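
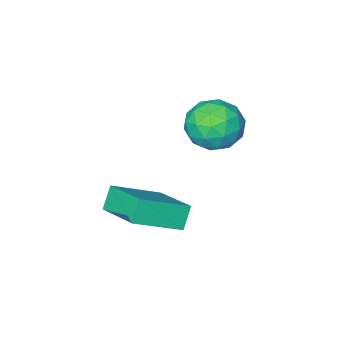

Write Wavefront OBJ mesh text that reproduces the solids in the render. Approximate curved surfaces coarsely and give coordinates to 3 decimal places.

v -0.27 -1.533 4.222
v 0.85 -1.516 4.117
v -0.37 -2.844 2.963
v 0.75 -2.827 2.858
v 0.28 -3.216 3.803
v 0.342 -2.406 4.581
v 0.138 -1.954 2.499
v 0.2 -1.144 3.277
v 1.102 -1.776 3.052
v 1.19 -2.557 3.857
v -0.71 -1.803 3.223
v -0.622 -2.584 4.028
v 0.298 -1.409 4.28
v 0.182 -2.951 2.8
v -0.095 -3.179 3.355
v 0.564 -3.17 3.293
v -0 -1.933 4.553
v 0.658 -1.923 4.491
v 0.323 -2.922 4.306
v -0.178 -2.437 2.589
v 0.48 -2.427 2.527
v -0.084 -1.19 3.787
v 0.575 -1.181 3.725
v 0.157 -1.438 2.774
v 1.105 -1.552 3.592
v 1.047 -2.323 2.852
v 0.687 -1.81 2.641
v 0.723 -1.333 3.099
v 1.157 -2.011 4.066
v 1.098 -2.782 3.326
v 0.822 -3.011 3.881
v 0.858 -2.534 4.338
v 1.305 -2.164 3.44
v -0.618 -1.578 3.754
v -0.677 -2.349 3.014
v -0.378 -1.826 2.742
v -0.342 -1.349 3.199
v -0.567 -2.037 4.228
v -0.625 -2.808 3.488
v -0.243 -3.027 3.981
v -0.207 -2.55 4.439
v -0.825 -2.196 3.64
v 2.147 -3.14 -1.155
v 1.632 -3.422 -0.321
v 2.274 -1.132 -0.397
v 1.759 -1.414 0.437
v 3.921 -3.606 -0.217
v 3.406 -3.888 0.617
v 4.048 -1.598 0.541
v 3.533 -1.88 1.375
f 1 38 17
f 38 12 41
f 17 41 6
f 38 41 17
f 1 17 13
f 17 6 18
f 13 18 2
f 17 18 13
f 1 13 22
f 13 2 23
f 22 23 8
f 13 23 22
f 1 22 34
f 22 8 37
f 34 37 11
f 22 37 34
f 1 34 38
f 34 11 42
f 38 42 12
f 34 42 38
f 2 18 29
f 18 6 32
f 29 32 10
f 18 32 29
f 6 41 19
f 41 12 40
f 19 40 5
f 41 40 19
f 12 42 39
f 42 11 35
f 39 35 3
f 42 35 39
f 11 37 36
f 37 8 24
f 36 24 7
f 37 24 36
f 8 23 28
f 23 2 25
f 28 25 9
f 23 25 28
f 4 30 16
f 30 10 31
f 16 31 5
f 30 31 16
f 4 16 14
f 16 5 15
f 14 15 3
f 16 15 14
f 4 14 21
f 14 3 20
f 21 20 7
f 14 20 21
f 4 21 26
f 21 7 27
f 26 27 9
f 21 27 26
f 4 26 30
f 26 9 33
f 30 33 10
f 26 33 30
f 5 31 19
f 31 10 32
f 19 32 6
f 31 32 19
f 3 15 39
f 15 5 40
f 39 40 12
f 15 40 39
f 7 20 36
f 20 3 35
f 36 35 11
f 20 35 36
f 9 27 28
f 27 7 24
f 28 24 8
f 27 24 28
f 10 33 29
f 33 9 25
f 29 25 2
f 33 25 29
f 44 46 43
f 47 44 43
f 43 46 45
f 45 47 43
f 44 50 46
f 48 44 47
f 48 50 44
f 46 50 45
f 49 47 45
f 45 50 49
f 49 48 47
f 50 48 49



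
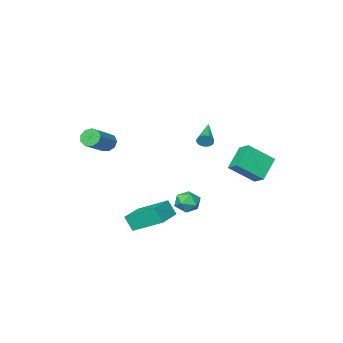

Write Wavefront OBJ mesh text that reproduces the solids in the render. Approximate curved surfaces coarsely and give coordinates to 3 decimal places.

v 2.216 -3.031 2.683
v 2.613 -3.44 2.313
v 4.142 -2.838 3.287
v 3.744 -2.429 3.657
v 2.579 -3.024 2.108
v 4.108 -2.421 3.082
v 2.375 -2.611 2.173
v 3.904 -2.008 3.147
v 2.097 -2.394 2.476
v 3.625 -1.792 3.45
v 1.874 -2.476 2.876
v 3.402 -1.874 3.85
v 1.811 -2.817 3.186
v 3.339 -2.215 4.16
v 1.938 -3.259 3.26
v 3.466 -2.656 4.234
v 2.194 -3.594 3.064
v 3.723 -2.991 4.039
v 2.461 -3.665 2.69
v 3.99 -3.063 3.664
v 2.759 1.676 -1.883
v 2.975 1.195 -0.929
v 1.843 3.301 -0.855
v 2.059 2.82 0.098
v 4.221 2.46 -1.818
v 4.437 1.979 -0.865
v 3.305 4.085 -0.791
v 3.521 3.604 0.163
v 0.816 3.769 -0.273
v 1.207 3.357 -0.879
v 0.473 2.603 0.299
v 0.864 2.191 -0.307
v 1.302 2.629 0.246
v 1.514 3.35 -0.107
v 0.166 2.61 -0.473
v 0.378 3.331 -0.826
v 0.805 2.641 -1.003
v 1.507 2.652 -0.558
v 0.173 3.308 -0.022
v 0.875 3.319 0.423
v -3.942 2.984 0.071
v -5.207 2.423 1.174
v -3.901 3.873 0.571
v -5.166 3.311 1.673
v -2.574 2.249 1.267
v -3.839 1.687 2.369
v -2.533 3.137 1.766
v -3.798 2.576 2.869
v -3.227 -0.793 2.225
v -2.968 -0.858 2.683
v -4.613 -2.307 2.795
v -3.128 -0.692 2.736
v -3.307 -0.546 2.687
v -3.47 -0.449 2.548
v -3.585 -0.421 2.344
v -3.629 -0.466 2.117
v -3.594 -0.575 1.911
v -3.486 -0.728 1.767
v -3.327 -0.894 1.715
v -3.148 -1.04 1.763
v -2.984 -1.137 1.903
v -2.869 -1.165 2.107
v -2.825 -1.12 2.334
v -2.86 -1.011 2.54
f 2 1 5
f 2 5 3
f 3 5 6
f 3 6 4
f 5 1 7
f 5 7 6
f 6 7 8
f 6 8 4
f 7 1 9
f 7 9 8
f 8 9 10
f 8 10 4
f 9 1 11
f 9 11 10
f 10 11 12
f 10 12 4
f 11 1 13
f 11 13 12
f 12 13 14
f 12 14 4
f 13 1 15
f 13 15 14
f 14 15 16
f 14 16 4
f 15 1 17
f 15 17 16
f 16 17 18
f 16 18 4
f 17 1 19
f 17 19 18
f 18 19 20
f 18 20 4
f 19 1 2
f 19 2 20
f 20 2 3
f 20 3 4
f 22 24 21
f 25 22 21
f 21 24 23
f 23 25 21
f 22 28 24
f 26 22 25
f 26 28 22
f 24 28 23
f 27 25 23
f 23 28 27
f 27 26 25
f 28 26 27
f 29 40 34
f 29 34 30
f 29 30 36
f 29 36 39
f 29 39 40
f 30 34 38
f 34 40 33
f 40 39 31
f 39 36 35
f 36 30 37
f 32 38 33
f 32 33 31
f 32 31 35
f 32 35 37
f 32 37 38
f 33 38 34
f 31 33 40
f 35 31 39
f 37 35 36
f 38 37 30
f 42 44 41
f 45 42 41
f 41 44 43
f 43 45 41
f 42 48 44
f 46 42 45
f 46 48 42
f 44 48 43
f 47 45 43
f 43 48 47
f 47 46 45
f 48 46 47
f 50 49 52
f 50 52 51
f 52 49 53
f 52 53 51
f 53 49 54
f 53 54 51
f 54 49 55
f 54 55 51
f 55 49 56
f 55 56 51
f 56 49 57
f 56 57 51
f 57 49 58
f 57 58 51
f 58 49 59
f 58 59 51
f 59 49 60
f 59 60 51
f 60 49 61
f 60 61 51
f 61 49 62
f 61 62 51
f 62 49 63
f 62 63 51
f 63 49 64
f 63 64 51
f 64 49 50
f 64 50 51



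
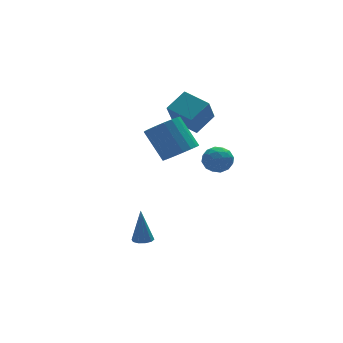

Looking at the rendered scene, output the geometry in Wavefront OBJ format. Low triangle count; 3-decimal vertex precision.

v 1.23 -0.824 2.134
v 1.845 -1.329 2.756
v 1.305 -0.12 4.269
v 0.69 0.384 3.646
v 2.111 -1.005 2.593
v 1.571 0.203 4.105
v 2.203 -0.646 2.339
v 1.663 0.562 3.851
v 2.102 -0.322 2.044
v 1.562 0.886 3.556
v 1.828 -0.098 1.767
v 1.288 1.111 3.279
v 1.436 -0.017 1.562
v 0.896 1.191 3.075
v 1.003 -0.096 1.471
v 0.463 1.112 2.984
v 0.615 -0.32 1.511
v 0.075 0.889 3.024
v 0.349 -0.643 1.675
v -0.191 0.565 3.187
v 0.257 -1.002 1.929
v -0.283 0.206 3.441
v 0.358 -1.326 2.224
v -0.182 -0.118 3.736
v 0.632 -1.551 2.501
v 0.092 -0.342 4.013
v 1.024 -1.631 2.705
v 0.484 -0.423 4.218
v 1.457 -1.552 2.796
v 0.917 -0.344 4.309
v -1.516 -2.856 -2.265
v -0.975 -2.761 -2.286
v -1.504 -2.524 -0.415
v -1.136 -2.466 -2.338
v -1.442 -2.32 -2.362
v -1.777 -2.379 -2.349
v -2.012 -2.621 -2.304
v -2.058 -2.952 -2.244
v -1.897 -3.247 -2.192
v -1.59 -3.393 -2.168
v -1.256 -3.334 -2.181
v -1.021 -3.092 -2.226
v 2.105 -3.123 3.067
v 2.632 -3.645 3.417
v 1.208 -4.095 2.963
v 1.735 -4.617 3.313
v 1.402 -4.012 3.756
v 1.957 -3.411 3.82
v 1.883 -4.329 2.56
v 2.438 -3.728 2.624
v 2.494 -4.391 3.104
v 2.197 -4.195 3.843
v 1.643 -3.545 2.537
v 1.346 -3.349 3.276
v 2.447 -3.298 3.251
v 1.393 -4.442 3.129
v 1.197 -4.086 3.389
v 1.507 -4.393 3.595
v 2.051 -3.161 3.488
v 2.36 -3.468 3.693
v 1.637 -3.684 3.893
v 1.48 -4.272 2.687
v 1.789 -4.579 2.892
v 2.333 -3.347 2.785
v 2.643 -3.654 2.991
v 2.203 -4.056 2.487
v 2.676 -4.044 3.272
v 2.149 -4.615 3.212
v 2.236 -4.446 2.769
v 2.562 -4.093 2.807
v 2.501 -3.929 3.707
v 1.974 -4.5 3.646
v 1.779 -4.144 3.906
v 2.105 -3.791 3.944
v 2.42 -4.367 3.523
v 1.866 -3.24 2.734
v 1.339 -3.811 2.673
v 1.735 -3.949 2.436
v 2.061 -3.596 2.474
v 1.691 -3.125 3.168
v 1.164 -3.696 3.108
v 1.278 -3.647 3.573
v 1.604 -3.294 3.611
v 1.42 -3.373 2.857
v 3.106 1.801 1.8
v 2.525 1.119 3.197
v 2.312 3.162 2.135
v 1.731 2.479 3.532
v 4.269 2.301 2.528
v 3.688 1.618 3.925
v 3.475 3.661 2.863
v 2.894 2.979 4.26
f 2 1 5
f 2 5 3
f 3 5 6
f 3 6 4
f 5 1 7
f 5 7 6
f 6 7 8
f 6 8 4
f 7 1 9
f 7 9 8
f 8 9 10
f 8 10 4
f 9 1 11
f 9 11 10
f 10 11 12
f 10 12 4
f 11 1 13
f 11 13 12
f 12 13 14
f 12 14 4
f 13 1 15
f 13 15 14
f 14 15 16
f 14 16 4
f 15 1 17
f 15 17 16
f 16 17 18
f 16 18 4
f 17 1 19
f 17 19 18
f 18 19 20
f 18 20 4
f 19 1 21
f 19 21 20
f 20 21 22
f 20 22 4
f 21 1 23
f 21 23 22
f 22 23 24
f 22 24 4
f 23 1 25
f 23 25 24
f 24 25 26
f 24 26 4
f 25 1 27
f 25 27 26
f 26 27 28
f 26 28 4
f 27 1 29
f 27 29 28
f 28 29 30
f 28 30 4
f 29 1 2
f 29 2 30
f 30 2 3
f 30 3 4
f 32 31 34
f 32 34 33
f 34 31 35
f 34 35 33
f 35 31 36
f 35 36 33
f 36 31 37
f 36 37 33
f 37 31 38
f 37 38 33
f 38 31 39
f 38 39 33
f 39 31 40
f 39 40 33
f 40 31 41
f 40 41 33
f 41 31 42
f 41 42 33
f 42 31 32
f 42 32 33
f 43 80 59
f 80 54 83
f 59 83 48
f 80 83 59
f 43 59 55
f 59 48 60
f 55 60 44
f 59 60 55
f 43 55 64
f 55 44 65
f 64 65 50
f 55 65 64
f 43 64 76
f 64 50 79
f 76 79 53
f 64 79 76
f 43 76 80
f 76 53 84
f 80 84 54
f 76 84 80
f 44 60 71
f 60 48 74
f 71 74 52
f 60 74 71
f 48 83 61
f 83 54 82
f 61 82 47
f 83 82 61
f 54 84 81
f 84 53 77
f 81 77 45
f 84 77 81
f 53 79 78
f 79 50 66
f 78 66 49
f 79 66 78
f 50 65 70
f 65 44 67
f 70 67 51
f 65 67 70
f 46 72 58
f 72 52 73
f 58 73 47
f 72 73 58
f 46 58 56
f 58 47 57
f 56 57 45
f 58 57 56
f 46 56 63
f 56 45 62
f 63 62 49
f 56 62 63
f 46 63 68
f 63 49 69
f 68 69 51
f 63 69 68
f 46 68 72
f 68 51 75
f 72 75 52
f 68 75 72
f 47 73 61
f 73 52 74
f 61 74 48
f 73 74 61
f 45 57 81
f 57 47 82
f 81 82 54
f 57 82 81
f 49 62 78
f 62 45 77
f 78 77 53
f 62 77 78
f 51 69 70
f 69 49 66
f 70 66 50
f 69 66 70
f 52 75 71
f 75 51 67
f 71 67 44
f 75 67 71
f 86 88 85
f 89 86 85
f 85 88 87
f 87 89 85
f 86 92 88
f 90 86 89
f 90 92 86
f 88 92 87
f 91 89 87
f 87 92 91
f 91 90 89
f 92 90 91



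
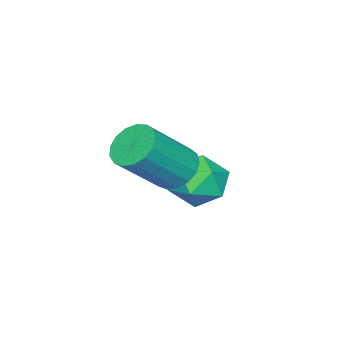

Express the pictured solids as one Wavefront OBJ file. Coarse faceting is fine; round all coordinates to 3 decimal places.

v 0.696 2.694 -2.145
v 1.185 2.452 -2.671
v -0.185 2.008 -2.649
v 0.304 1.766 -3.175
v 0.386 1.55 -2.454
v 0.93 1.974 -2.142
v 0.07 2.486 -3.178
v 0.614 2.91 -2.866
v 0.798 2.324 -3.309
v 0.993 1.745 -2.861
v 0.007 2.715 -2.459
v 0.202 2.136 -2.011
v 1.922 2.571 -1.48
v 2.283 2.361 -1.911
v 3.279 1.939 -0.871
v 2.918 2.149 -0.44
v 2.366 2.635 -1.879
v 3.361 2.213 -0.839
v 2.347 2.893 -1.756
v 3.342 2.471 -0.716
v 2.23 3.078 -1.569
v 3.226 2.656 -0.529
v 2.043 3.147 -1.362
v 3.039 2.725 -0.322
v 1.829 3.084 -1.182
v 2.824 2.662 -0.143
v 1.635 2.903 -1.071
v 2.631 2.481 -0.031
v 1.508 2.646 -1.053
v 2.503 2.224 -0.013
v 1.475 2.372 -1.133
v 2.471 1.95 -0.093
v 1.545 2.144 -1.292
v 2.54 1.722 -0.252
v 1.701 2.013 -1.495
v 2.697 1.591 -0.455
v 1.908 2.011 -1.694
v 2.903 1.589 -0.654
v 2.118 2.136 -1.844
v 3.114 1.714 -0.804
f 1 12 6
f 1 6 2
f 1 2 8
f 1 8 11
f 1 11 12
f 2 6 10
f 6 12 5
f 12 11 3
f 11 8 7
f 8 2 9
f 4 10 5
f 4 5 3
f 4 3 7
f 4 7 9
f 4 9 10
f 5 10 6
f 3 5 12
f 7 3 11
f 9 7 8
f 10 9 2
f 14 13 17
f 14 17 15
f 15 17 18
f 15 18 16
f 17 13 19
f 17 19 18
f 18 19 20
f 18 20 16
f 19 13 21
f 19 21 20
f 20 21 22
f 20 22 16
f 21 13 23
f 21 23 22
f 22 23 24
f 22 24 16
f 23 13 25
f 23 25 24
f 24 25 26
f 24 26 16
f 25 13 27
f 25 27 26
f 26 27 28
f 26 28 16
f 27 13 29
f 27 29 28
f 28 29 30
f 28 30 16
f 29 13 31
f 29 31 30
f 30 31 32
f 30 32 16
f 31 13 33
f 31 33 32
f 32 33 34
f 32 34 16
f 33 13 35
f 33 35 34
f 34 35 36
f 34 36 16
f 35 13 37
f 35 37 36
f 36 37 38
f 36 38 16
f 37 13 39
f 37 39 38
f 38 39 40
f 38 40 16
f 39 13 14
f 39 14 40
f 40 14 15
f 40 15 16



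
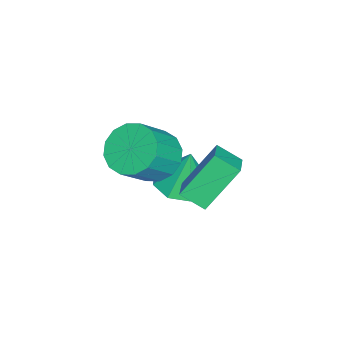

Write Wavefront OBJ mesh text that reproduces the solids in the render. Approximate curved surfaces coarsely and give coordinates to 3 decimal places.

v -1.241 1.21 3.499
v -1.347 0.332 4.007
v -0.262 1.344 3.934
v -0.367 0.466 4.442
v -0.433 0.234 1.978
v -0.538 -0.644 2.486
v 0.547 0.368 2.413
v 0.441 -0.51 2.921
v -3.842 -1.428 -1.007
v -2.82 -1.669 -0.984
v -3.798 -1.072 0.747
v -2.95 -0.891 -1.139
v -3.602 -0.428 -1.216
v -4.395 -0.551 -1.171
v -4.864 -1.188 -1.03
v -4.734 -1.966 -0.875
v -4.082 -2.429 -0.797
v -3.289 -2.306 -0.842
v -3.193 -2.18 0.976
v -2.697 -2.807 0.279
v -1.671 -3.426 1.568
v -2.167 -2.8 2.264
v -2.412 -2.338 0.277
v -1.385 -2.958 1.566
v -2.336 -1.827 0.462
v -1.309 -2.447 1.751
v -2.49 -1.411 0.785
v -1.463 -2.03 2.073
v -2.832 -1.201 1.159
v -1.805 -1.82 2.447
v -3.271 -1.253 1.484
v -2.244 -1.873 2.772
v -3.689 -1.554 1.672
v -2.663 -2.173 2.961
v -3.975 -2.022 1.674
v -2.948 -2.642 2.963
v -4.051 -2.533 1.489
v -3.024 -3.153 2.778
v -3.897 -2.95 1.167
v -2.87 -3.569 2.455
v -3.555 -3.16 0.793
v -2.528 -3.779 2.081
v -3.116 -3.107 0.468
v -2.089 -3.727 1.756
f 2 4 1
f 5 2 1
f 1 4 3
f 3 5 1
f 2 8 4
f 6 2 5
f 6 8 2
f 4 8 3
f 7 5 3
f 3 8 7
f 7 6 5
f 8 6 7
f 10 9 12
f 10 12 11
f 12 9 13
f 12 13 11
f 13 9 14
f 13 14 11
f 14 9 15
f 14 15 11
f 15 9 16
f 15 16 11
f 16 9 17
f 16 17 11
f 17 9 18
f 17 18 11
f 18 9 10
f 18 10 11
f 20 19 23
f 20 23 21
f 21 23 24
f 21 24 22
f 23 19 25
f 23 25 24
f 24 25 26
f 24 26 22
f 25 19 27
f 25 27 26
f 26 27 28
f 26 28 22
f 27 19 29
f 27 29 28
f 28 29 30
f 28 30 22
f 29 19 31
f 29 31 30
f 30 31 32
f 30 32 22
f 31 19 33
f 31 33 32
f 32 33 34
f 32 34 22
f 33 19 35
f 33 35 34
f 34 35 36
f 34 36 22
f 35 19 37
f 35 37 36
f 36 37 38
f 36 38 22
f 37 19 39
f 37 39 38
f 38 39 40
f 38 40 22
f 39 19 41
f 39 41 40
f 40 41 42
f 40 42 22
f 41 19 43
f 41 43 42
f 42 43 44
f 42 44 22
f 43 19 20
f 43 20 44
f 44 20 21
f 44 21 22



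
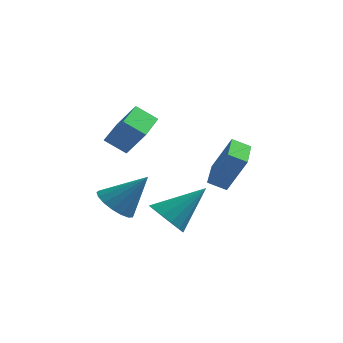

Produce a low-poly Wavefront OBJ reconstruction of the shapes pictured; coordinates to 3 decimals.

v -1.159 -3.985 1.021
v -0.343 -4.163 2.12
v -1.127 -2.274 1.275
v -0.311 -2.452 2.373
v -0.289 -3.908 0.387
v 0.527 -4.086 1.485
v -0.257 -2.197 0.64
v 0.559 -2.375 1.739
v 2.207 -1.068 -2.005
v 3.041 -1.125 -0.389
v 1.974 0.747 -1.821
v 2.808 0.691 -0.205
v 2.972 -0.931 -2.395
v 3.806 -0.987 -0.779
v 2.739 0.885 -2.211
v 3.573 0.828 -0.595
v -0.727 -4.014 -2.306
v -0.064 -4.511 -2.749
v 0.487 -3.666 -0.874
v -0.004 -4.092 -2.901
v -0.11 -3.655 -2.917
v -0.357 -3.3 -2.793
v -0.689 -3.109 -2.558
v -1.03 -3.125 -2.265
v -1.302 -3.344 -1.981
v -1.442 -3.717 -1.772
v -1.418 -4.158 -1.685
v -1.236 -4.566 -1.741
v -0.938 -4.847 -1.926
v -0.591 -4.937 -2.198
v -0.276 -4.816 -2.495
v 0.974 -2.785 -3.435
v 1.647 -3.464 -3.603
v 2.326 -1.795 -2.025
v 1.737 -3.104 -3.942
v 1.623 -2.66 -4.145
v 1.335 -2.248 -4.158
v 0.951 -1.981 -3.977
v 0.573 -1.929 -3.651
v 0.302 -2.106 -3.267
v 0.211 -2.466 -2.928
v 0.325 -2.911 -2.725
v 0.613 -3.322 -2.713
v 0.998 -3.589 -2.893
v 1.376 -3.641 -3.219
f 2 4 1
f 5 2 1
f 1 4 3
f 3 5 1
f 2 8 4
f 6 2 5
f 6 8 2
f 4 8 3
f 7 5 3
f 3 8 7
f 7 6 5
f 8 6 7
f 10 12 9
f 13 10 9
f 9 12 11
f 11 13 9
f 10 16 12
f 14 10 13
f 14 16 10
f 12 16 11
f 15 13 11
f 11 16 15
f 15 14 13
f 16 14 15
f 18 17 20
f 18 20 19
f 20 17 21
f 20 21 19
f 21 17 22
f 21 22 19
f 22 17 23
f 22 23 19
f 23 17 24
f 23 24 19
f 24 17 25
f 24 25 19
f 25 17 26
f 25 26 19
f 26 17 27
f 26 27 19
f 27 17 28
f 27 28 19
f 28 17 29
f 28 29 19
f 29 17 30
f 29 30 19
f 30 17 31
f 30 31 19
f 31 17 18
f 31 18 19
f 33 32 35
f 33 35 34
f 35 32 36
f 35 36 34
f 36 32 37
f 36 37 34
f 37 32 38
f 37 38 34
f 38 32 39
f 38 39 34
f 39 32 40
f 39 40 34
f 40 32 41
f 40 41 34
f 41 32 42
f 41 42 34
f 42 32 43
f 42 43 34
f 43 32 44
f 43 44 34
f 44 32 45
f 44 45 34
f 45 32 33
f 45 33 34



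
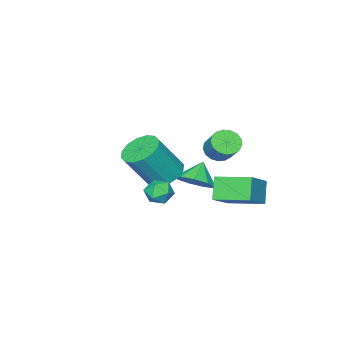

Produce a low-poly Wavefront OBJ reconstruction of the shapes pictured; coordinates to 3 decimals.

v -3.08 -0.984 -0.398
v -2.505 -0.479 0.23
v -3.86 -1.236 0.518
v -2.964 -0.066 -0.046
v -3.477 -0.081 -0.488
v -3.805 -0.519 -0.887
v -3.793 -1.175 -1.058
v -3.447 -1.74 -0.92
v -2.93 -1.952 -0.538
v -2.483 -1.711 -0.09
v -2.315 -1.129 0.213
v -1.627 1.823 3.412
v -1.25 2.16 2.943
v -0.897 2.955 3.798
v -1.273 2.617 4.268
v -1.545 2.307 2.928
v -1.192 3.102 3.784
v -1.859 2.344 3.024
v -1.506 3.138 3.88
v -2.12 2.26 3.209
v -1.767 3.055 4.065
v -2.267 2.077 3.441
v -1.914 2.872 4.296
v -2.268 1.835 3.666
v -1.915 2.63 4.521
v -2.122 1.59 3.833
v -1.769 2.385 4.688
v -1.862 1.399 3.903
v -1.509 2.194 4.759
v -1.549 1.305 3.861
v -1.195 2.099 4.717
v -1.253 1.329 3.717
v -0.9 2.124 4.572
v -1.043 1.466 3.502
v -0.689 2.261 4.358
v -0.966 1.685 3.267
v -0.613 2.48 4.123
v -1.041 1.936 3.065
v -0.688 2.731 3.921
v -1.959 -1.755 0.33
v -1.143 -1.342 -0.05
v -0.066 -1.812 1.75
v -0.881 -2.225 2.13
v -1.384 -0.961 0.193
v -0.307 -1.43 1.994
v -1.779 -0.792 0.473
v -0.701 -1.262 2.274
v -2.222 -0.882 0.715
v -1.144 -1.352 2.515
v -2.594 -1.205 0.853
v -1.517 -1.675 2.654
v -2.796 -1.676 0.852
v -1.719 -2.146 2.652
v -2.774 -2.168 0.71
v -1.697 -2.638 2.51
v -2.533 -2.55 0.466
v -1.456 -3.019 2.267
v -2.139 -2.718 0.186
v -1.061 -3.188 1.987
v -1.696 -2.628 -0.055
v -0.618 -3.098 1.745
v -1.323 -2.305 -0.194
v -0.246 -2.775 1.607
v -1.121 -1.834 -0.192
v -0.044 -2.304 1.608
v 2.197 2.444 1.906
v 2.696 2.225 2.335
v 1.464 1.755 2.405
v 1.963 1.536 2.834
v 1.719 2.183 2.888
v 2.172 2.609 2.579
v 1.988 1.371 2.161
v 2.441 1.797 1.852
v 2.567 1.561 2.493
v 2.401 2.064 2.942
v 1.759 1.916 1.798
v 1.593 2.419 2.247
v -3.878 0.375 -0.063
v -2.522 0.728 0.882
v -4.544 1.987 0.291
v -3.188 2.34 1.237
v -3.292 0.84 -1.077
v -1.936 1.193 -0.131
v -3.958 2.452 -0.722
v -2.602 2.805 0.223
f 2 1 4
f 2 4 3
f 4 1 5
f 4 5 3
f 5 1 6
f 5 6 3
f 6 1 7
f 6 7 3
f 7 1 8
f 7 8 3
f 8 1 9
f 8 9 3
f 9 1 10
f 9 10 3
f 10 1 11
f 10 11 3
f 11 1 2
f 11 2 3
f 13 12 16
f 13 16 14
f 14 16 17
f 14 17 15
f 16 12 18
f 16 18 17
f 17 18 19
f 17 19 15
f 18 12 20
f 18 20 19
f 19 20 21
f 19 21 15
f 20 12 22
f 20 22 21
f 21 22 23
f 21 23 15
f 22 12 24
f 22 24 23
f 23 24 25
f 23 25 15
f 24 12 26
f 24 26 25
f 25 26 27
f 25 27 15
f 26 12 28
f 26 28 27
f 27 28 29
f 27 29 15
f 28 12 30
f 28 30 29
f 29 30 31
f 29 31 15
f 30 12 32
f 30 32 31
f 31 32 33
f 31 33 15
f 32 12 34
f 32 34 33
f 33 34 35
f 33 35 15
f 34 12 36
f 34 36 35
f 35 36 37
f 35 37 15
f 36 12 38
f 36 38 37
f 37 38 39
f 37 39 15
f 38 12 13
f 38 13 39
f 39 13 14
f 39 14 15
f 41 40 44
f 41 44 42
f 42 44 45
f 42 45 43
f 44 40 46
f 44 46 45
f 45 46 47
f 45 47 43
f 46 40 48
f 46 48 47
f 47 48 49
f 47 49 43
f 48 40 50
f 48 50 49
f 49 50 51
f 49 51 43
f 50 40 52
f 50 52 51
f 51 52 53
f 51 53 43
f 52 40 54
f 52 54 53
f 53 54 55
f 53 55 43
f 54 40 56
f 54 56 55
f 55 56 57
f 55 57 43
f 56 40 58
f 56 58 57
f 57 58 59
f 57 59 43
f 58 40 60
f 58 60 59
f 59 60 61
f 59 61 43
f 60 40 62
f 60 62 61
f 61 62 63
f 61 63 43
f 62 40 64
f 62 64 63
f 63 64 65
f 63 65 43
f 64 40 41
f 64 41 65
f 65 41 42
f 65 42 43
f 66 77 71
f 66 71 67
f 66 67 73
f 66 73 76
f 66 76 77
f 67 71 75
f 71 77 70
f 77 76 68
f 76 73 72
f 73 67 74
f 69 75 70
f 69 70 68
f 69 68 72
f 69 72 74
f 69 74 75
f 70 75 71
f 68 70 77
f 72 68 76
f 74 72 73
f 75 74 67
f 79 81 78
f 82 79 78
f 78 81 80
f 80 82 78
f 79 85 81
f 83 79 82
f 83 85 79
f 81 85 80
f 84 82 80
f 80 85 84
f 84 83 82
f 85 83 84



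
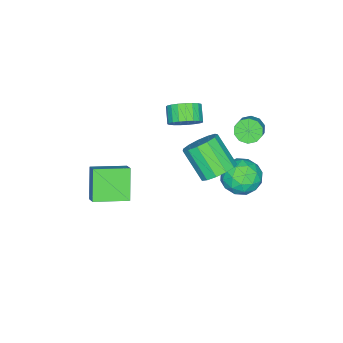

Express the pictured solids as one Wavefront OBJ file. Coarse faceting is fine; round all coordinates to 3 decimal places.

v -4.048 1.472 2.608
v -3.543 1.231 2.078
v -2.788 1.527 2.663
v -3.292 1.768 3.192
v -3.649 1.685 1.984
v -2.894 1.981 2.569
v -3.907 2.058 2.129
v -3.152 2.354 2.713
v -4.219 2.207 2.456
v -3.463 2.503 3.04
v -4.465 2.075 2.841
v -3.71 2.372 3.426
v -4.552 1.713 3.137
v -3.797 2.009 3.722
v -4.446 1.259 3.231
v -3.691 1.555 3.816
v -4.188 0.886 3.087
v -3.433 1.182 3.671
v -3.877 0.737 2.76
v -3.121 1.033 3.344
v -3.63 0.868 2.374
v -2.875 1.165 2.959
v 2.165 -4.412 1.512
v 2.659 -3.854 2.068
v 0.876 -2.991 1.229
v 1.37 -2.432 1.785
v 3.19 -3.788 -0.025
v 3.684 -3.229 0.531
v 1.901 -2.366 -0.308
v 2.395 -1.808 0.248
v -2.148 0.747 0.045
v -1.117 0.652 0.22
v -1.501 -0.762 1.711
v -2.532 -0.667 1.535
v -1.308 1.082 0.579
v -1.692 -0.332 2.069
v -1.766 1.405 0.768
v -2.15 -0.008 2.258
v -2.345 1.52 0.727
v -2.729 0.107 2.218
v -2.861 1.389 0.47
v -3.246 -0.024 1.961
v -3.151 1.054 0.078
v -3.536 -0.359 1.568
v -3.123 0.622 -0.325
v -3.507 -0.792 1.166
v -2.784 0.229 -0.61
v -3.169 -1.185 0.88
v -2.244 0.001 -0.688
v -2.628 -1.413 0.803
v -1.673 0.009 -0.533
v -2.058 -1.404 0.958
v -1.253 0.252 -0.194
v -1.637 -1.162 1.297
v -3.913 2.275 -1.524
v -3.232 1.81 -2.408
v -4.428 0.47 -0.972
v -3.747 0.005 -1.856
v -3.223 0.55 -0.912
v -2.905 1.665 -1.253
v -4.755 0.615 -2.127
v -4.437 1.73 -2.468
v -3.752 0.784 -2.781
v -2.805 0.744 -2.03
v -4.855 1.536 -1.35
v -3.908 1.496 -0.599
v -3.527 2.201 -2.015
v -4.133 0.079 -1.365
v -3.825 0.399 -0.81
v -3.424 0.126 -1.33
v -3.335 2.116 -1.336
v -2.935 1.842 -1.856
v -2.929 1.102 -0.976
v -4.725 0.438 -1.524
v -4.325 0.164 -2.044
v -4.236 2.154 -2.05
v -3.835 1.881 -2.57
v -4.731 1.178 -2.404
v -3.433 1.324 -2.753
v -3.735 0.264 -2.428
v -4.328 0.622 -2.588
v -4.141 1.278 -2.789
v -2.876 1.301 -2.312
v -3.179 0.24 -1.987
v -2.871 0.56 -1.432
v -2.684 1.216 -1.633
v -3.182 0.698 -2.531
v -4.481 2.04 -1.393
v -4.784 0.979 -1.068
v -4.976 1.064 -1.747
v -4.789 1.72 -1.948
v -3.925 2.016 -0.952
v -4.227 0.956 -0.627
v -3.519 1.002 -0.591
v -3.332 1.658 -0.792
v -4.478 1.582 -0.849
v -2.155 -1.331 3.195
v -1.483 -1.929 3.431
v -2.173 -2.448 4.08
v -2.845 -1.849 3.845
v -1.441 -1.652 3.697
v -2.131 -2.171 4.347
v -1.522 -1.319 3.877
v -2.212 -1.838 4.526
v -1.713 -0.989 3.938
v -2.402 -1.507 4.588
v -1.98 -0.717 3.872
v -2.67 -1.235 4.521
v -2.277 -0.551 3.688
v -2.967 -1.07 4.337
v -2.553 -0.521 3.419
v -3.243 -1.039 4.068
v -2.761 -0.63 3.111
v -3.451 -1.148 3.761
v -2.863 -0.86 2.818
v -3.553 -1.379 3.468
v -2.844 -1.172 2.591
v -3.533 -1.691 3.24
v -2.705 -1.511 2.467
v -3.395 -2.03 3.117
v -2.471 -1.819 2.47
v -3.161 -2.338 3.119
v -2.182 -2.043 2.598
v -2.872 -2.561 3.247
v -1.889 -2.143 2.829
v -2.579 -2.662 3.479
v -1.642 -2.103 3.124
v -2.332 -2.622 3.773
f 2 1 5
f 2 5 3
f 3 5 6
f 3 6 4
f 5 1 7
f 5 7 6
f 6 7 8
f 6 8 4
f 7 1 9
f 7 9 8
f 8 9 10
f 8 10 4
f 9 1 11
f 9 11 10
f 10 11 12
f 10 12 4
f 11 1 13
f 11 13 12
f 12 13 14
f 12 14 4
f 13 1 15
f 13 15 14
f 14 15 16
f 14 16 4
f 15 1 17
f 15 17 16
f 16 17 18
f 16 18 4
f 17 1 19
f 17 19 18
f 18 19 20
f 18 20 4
f 19 1 21
f 19 21 20
f 20 21 22
f 20 22 4
f 21 1 2
f 21 2 22
f 22 2 3
f 22 3 4
f 24 26 23
f 27 24 23
f 23 26 25
f 25 27 23
f 24 30 26
f 28 24 27
f 28 30 24
f 26 30 25
f 29 27 25
f 25 30 29
f 29 28 27
f 30 28 29
f 32 31 35
f 32 35 33
f 33 35 36
f 33 36 34
f 35 31 37
f 35 37 36
f 36 37 38
f 36 38 34
f 37 31 39
f 37 39 38
f 38 39 40
f 38 40 34
f 39 31 41
f 39 41 40
f 40 41 42
f 40 42 34
f 41 31 43
f 41 43 42
f 42 43 44
f 42 44 34
f 43 31 45
f 43 45 44
f 44 45 46
f 44 46 34
f 45 31 47
f 45 47 46
f 46 47 48
f 46 48 34
f 47 31 49
f 47 49 48
f 48 49 50
f 48 50 34
f 49 31 51
f 49 51 50
f 50 51 52
f 50 52 34
f 51 31 53
f 51 53 52
f 52 53 54
f 52 54 34
f 53 31 32
f 53 32 54
f 54 32 33
f 54 33 34
f 55 92 71
f 92 66 95
f 71 95 60
f 92 95 71
f 55 71 67
f 71 60 72
f 67 72 56
f 71 72 67
f 55 67 76
f 67 56 77
f 76 77 62
f 67 77 76
f 55 76 88
f 76 62 91
f 88 91 65
f 76 91 88
f 55 88 92
f 88 65 96
f 92 96 66
f 88 96 92
f 56 72 83
f 72 60 86
f 83 86 64
f 72 86 83
f 60 95 73
f 95 66 94
f 73 94 59
f 95 94 73
f 66 96 93
f 96 65 89
f 93 89 57
f 96 89 93
f 65 91 90
f 91 62 78
f 90 78 61
f 91 78 90
f 62 77 82
f 77 56 79
f 82 79 63
f 77 79 82
f 58 84 70
f 84 64 85
f 70 85 59
f 84 85 70
f 58 70 68
f 70 59 69
f 68 69 57
f 70 69 68
f 58 68 75
f 68 57 74
f 75 74 61
f 68 74 75
f 58 75 80
f 75 61 81
f 80 81 63
f 75 81 80
f 58 80 84
f 80 63 87
f 84 87 64
f 80 87 84
f 59 85 73
f 85 64 86
f 73 86 60
f 85 86 73
f 57 69 93
f 69 59 94
f 93 94 66
f 69 94 93
f 61 74 90
f 74 57 89
f 90 89 65
f 74 89 90
f 63 81 82
f 81 61 78
f 82 78 62
f 81 78 82
f 64 87 83
f 87 63 79
f 83 79 56
f 87 79 83
f 98 97 101
f 98 101 99
f 99 101 102
f 99 102 100
f 101 97 103
f 101 103 102
f 102 103 104
f 102 104 100
f 103 97 105
f 103 105 104
f 104 105 106
f 104 106 100
f 105 97 107
f 105 107 106
f 106 107 108
f 106 108 100
f 107 97 109
f 107 109 108
f 108 109 110
f 108 110 100
f 109 97 111
f 109 111 110
f 110 111 112
f 110 112 100
f 111 97 113
f 111 113 112
f 112 113 114
f 112 114 100
f 113 97 115
f 113 115 114
f 114 115 116
f 114 116 100
f 115 97 117
f 115 117 116
f 116 117 118
f 116 118 100
f 117 97 119
f 117 119 118
f 118 119 120
f 118 120 100
f 119 97 121
f 119 121 120
f 120 121 122
f 120 122 100
f 121 97 123
f 121 123 122
f 122 123 124
f 122 124 100
f 123 97 125
f 123 125 124
f 124 125 126
f 124 126 100
f 125 97 127
f 125 127 126
f 126 127 128
f 126 128 100
f 127 97 98
f 127 98 128
f 128 98 99
f 128 99 100



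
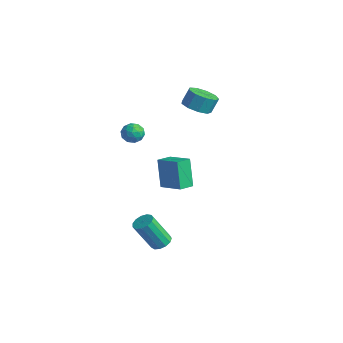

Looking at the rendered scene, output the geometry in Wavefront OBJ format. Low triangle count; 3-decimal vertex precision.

v -0.183 0.676 -2.56
v -0.85 0.928 -0.766
v -0.333 1.646 -2.752
v -1 1.898 -0.959
v 1.28 1.002 -2.061
v 0.613 1.254 -0.268
v 1.13 1.972 -2.254
v 0.463 2.224 -0.46
v -0.397 -0.485 2.731
v -0.002 -0.615 2.163
v -0.498 -1.605 2.917
v -0.103 -1.735 2.349
v 0.188 -1.445 2.922
v 0.25 -0.752 2.806
v -0.75 -1.468 2.274
v -0.688 -0.775 2.158
v -0.22 -1.223 1.88
v 0.36 -1.208 2.281
v -0.86 -1.012 2.799
v -0.28 -0.997 3.2
v -0.19 -0.452 2.43
v -0.31 -1.768 2.65
v -0.139 -1.598 2.986
v 0.094 -1.674 2.652
v -0.043 -0.532 2.809
v 0.19 -0.609 2.475
v 0.301 -1.096 2.921
v -0.69 -1.611 2.605
v -0.457 -1.688 2.271
v -0.594 -0.546 2.428
v -0.361 -0.622 2.094
v -0.801 -1.124 2.159
v -0.086 -0.885 1.93
v -0.146 -1.544 2.04
v -0.526 -1.386 1.996
v -0.489 -0.979 1.928
v 0.255 -0.877 2.166
v 0.195 -1.535 2.275
v 0.366 -1.364 2.612
v 0.402 -0.958 2.544
v 0.126 -1.234 2
v -0.695 -0.685 2.805
v -0.755 -1.343 2.914
v -0.902 -1.262 2.536
v -0.866 -0.856 2.468
v -0.354 -0.676 3.04
v -0.414 -1.335 3.15
v -0.011 -1.241 3.152
v 0.026 -0.834 3.084
v -0.626 -0.986 3.08
v 3.091 -1.544 -4.314
v 3.419 -1.081 -3.997
v 2.957 -1.972 -2.21
v 2.629 -2.436 -2.526
v 3.074 -0.961 -4.027
v 2.612 -1.853 -2.24
v 2.735 -1.027 -4.148
v 2.272 -1.918 -2.361
v 2.509 -1.257 -4.321
v 2.046 -2.148 -2.534
v 2.467 -1.578 -4.492
v 2.005 -2.469 -2.705
v 2.624 -1.888 -4.606
v 2.161 -2.78 -2.819
v 2.929 -2.09 -4.628
v 2.467 -2.981 -2.841
v 3.286 -2.118 -4.549
v 2.823 -3.009 -2.762
v 3.581 -1.964 -4.396
v 3.118 -2.855 -2.609
v 3.72 -1.677 -4.217
v 3.258 -2.568 -2.43
v 3.66 -1.347 -4.068
v 3.197 -2.239 -2.281
v -0.063 3.006 3.234
v 0.843 3.124 3.129
v 0.89 3.613 4.08
v -0.017 3.494 4.186
v 0.532 3.617 2.891
v 0.579 4.106 3.842
v -0.057 3.824 2.814
v -0.01 4.312 3.765
v -0.649 3.648 2.934
v -0.603 4.136 3.885
v -0.968 3.172 3.194
v -0.921 3.66 4.145
v -0.863 2.618 3.473
v -0.816 3.106 4.424
v -0.384 2.245 3.641
v -0.337 2.733 4.592
v 0.245 2.229 3.618
v 0.292 2.717 4.569
v 0.729 2.576 3.416
v 0.776 3.064 4.367
f 2 4 1
f 5 2 1
f 1 4 3
f 3 5 1
f 2 8 4
f 6 2 5
f 6 8 2
f 4 8 3
f 7 5 3
f 3 8 7
f 7 6 5
f 8 6 7
f 9 46 25
f 46 20 49
f 25 49 14
f 46 49 25
f 9 25 21
f 25 14 26
f 21 26 10
f 25 26 21
f 9 21 30
f 21 10 31
f 30 31 16
f 21 31 30
f 9 30 42
f 30 16 45
f 42 45 19
f 30 45 42
f 9 42 46
f 42 19 50
f 46 50 20
f 42 50 46
f 10 26 37
f 26 14 40
f 37 40 18
f 26 40 37
f 14 49 27
f 49 20 48
f 27 48 13
f 49 48 27
f 20 50 47
f 50 19 43
f 47 43 11
f 50 43 47
f 19 45 44
f 45 16 32
f 44 32 15
f 45 32 44
f 16 31 36
f 31 10 33
f 36 33 17
f 31 33 36
f 12 38 24
f 38 18 39
f 24 39 13
f 38 39 24
f 12 24 22
f 24 13 23
f 22 23 11
f 24 23 22
f 12 22 29
f 22 11 28
f 29 28 15
f 22 28 29
f 12 29 34
f 29 15 35
f 34 35 17
f 29 35 34
f 12 34 38
f 34 17 41
f 38 41 18
f 34 41 38
f 13 39 27
f 39 18 40
f 27 40 14
f 39 40 27
f 11 23 47
f 23 13 48
f 47 48 20
f 23 48 47
f 15 28 44
f 28 11 43
f 44 43 19
f 28 43 44
f 17 35 36
f 35 15 32
f 36 32 16
f 35 32 36
f 18 41 37
f 41 17 33
f 37 33 10
f 41 33 37
f 52 51 55
f 52 55 53
f 53 55 56
f 53 56 54
f 55 51 57
f 55 57 56
f 56 57 58
f 56 58 54
f 57 51 59
f 57 59 58
f 58 59 60
f 58 60 54
f 59 51 61
f 59 61 60
f 60 61 62
f 60 62 54
f 61 51 63
f 61 63 62
f 62 63 64
f 62 64 54
f 63 51 65
f 63 65 64
f 64 65 66
f 64 66 54
f 65 51 67
f 65 67 66
f 66 67 68
f 66 68 54
f 67 51 69
f 67 69 68
f 68 69 70
f 68 70 54
f 69 51 71
f 69 71 70
f 70 71 72
f 70 72 54
f 71 51 73
f 71 73 72
f 72 73 74
f 72 74 54
f 73 51 52
f 73 52 74
f 74 52 53
f 74 53 54
f 76 75 79
f 76 79 77
f 77 79 80
f 77 80 78
f 79 75 81
f 79 81 80
f 80 81 82
f 80 82 78
f 81 75 83
f 81 83 82
f 82 83 84
f 82 84 78
f 83 75 85
f 83 85 84
f 84 85 86
f 84 86 78
f 85 75 87
f 85 87 86
f 86 87 88
f 86 88 78
f 87 75 89
f 87 89 88
f 88 89 90
f 88 90 78
f 89 75 91
f 89 91 90
f 90 91 92
f 90 92 78
f 91 75 93
f 91 93 92
f 92 93 94
f 92 94 78
f 93 75 76
f 93 76 94
f 94 76 77
f 94 77 78



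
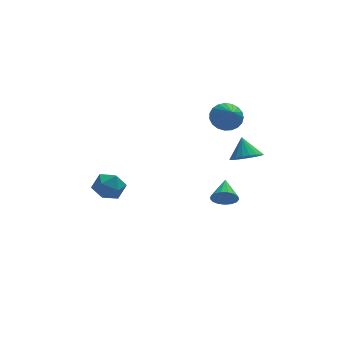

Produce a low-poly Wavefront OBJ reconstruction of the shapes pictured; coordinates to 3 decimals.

v 3.978 -1.775 0.257
v 4.374 -2.416 0.768
v 3.882 -0.985 1.323
v 4.689 -2.199 0.636
v 4.863 -1.898 0.428
v 4.863 -1.573 0.187
v 4.687 -1.287 -0.04
v 4.37 -1.099 -0.209
v 3.976 -1.044 -0.285
v 3.583 -1.134 -0.254
v 3.267 -1.351 -0.121
v 3.093 -1.652 0.086
v 3.094 -1.977 0.327
v 3.27 -2.263 0.555
v 3.586 -2.451 0.723
v 3.98 -2.506 0.799
v -3.391 0.582 -1.583
v -2.519 0.881 -1.941
v -3.441 -0.581 -2.679
v -2.569 -0.282 -3.037
v -2.619 -0.702 -2.143
v -2.588 0.017 -1.466
v -3.372 0.283 -3.154
v -3.341 1.002 -2.477
v -2.508 0.697 -2.911
v -2.042 0.088 -2.287
v -3.918 0.212 -2.333
v -3.452 -0.397 -1.709
v 3.228 -0.026 -3.873
v 3.902 0.001 -4.265
v 3.552 1.266 -3.227
v 3.66 0.174 -4.491
v 3.319 0.302 -4.575
v 2.958 0.354 -4.498
v 2.658 0.319 -4.278
v 2.489 0.206 -3.965
v 2.489 0.039 -3.631
v 2.659 -0.143 -3.352
v 2.959 -0.298 -3.193
v 3.32 -0.39 -3.189
v 3.661 -0.4 -3.342
v 3.902 -0.323 -3.616
v 3.989 -0.178 -3.95
v 3.434 0.684 2.005
v 4.145 1.069 2.464
v 3.486 -0.664 3.055
v 3.84 1.208 2.657
v 3.465 1.256 2.738
v 3.085 1.205 2.692
v 2.764 1.065 2.527
v 2.56 0.858 2.272
v 2.507 0.621 1.97
v 2.613 0.396 1.675
v 2.862 0.22 1.437
v 3.21 0.124 1.297
v 3.596 0.126 1.279
v 3.954 0.224 1.387
v 4.223 0.401 1.602
v 4.354 0.628 1.886
v 4.327 0.864 2.191
f 2 1 4
f 2 4 3
f 4 1 5
f 4 5 3
f 5 1 6
f 5 6 3
f 6 1 7
f 6 7 3
f 7 1 8
f 7 8 3
f 8 1 9
f 8 9 3
f 9 1 10
f 9 10 3
f 10 1 11
f 10 11 3
f 11 1 12
f 11 12 3
f 12 1 13
f 12 13 3
f 13 1 14
f 13 14 3
f 14 1 15
f 14 15 3
f 15 1 16
f 15 16 3
f 16 1 2
f 16 2 3
f 17 28 22
f 17 22 18
f 17 18 24
f 17 24 27
f 17 27 28
f 18 22 26
f 22 28 21
f 28 27 19
f 27 24 23
f 24 18 25
f 20 26 21
f 20 21 19
f 20 19 23
f 20 23 25
f 20 25 26
f 21 26 22
f 19 21 28
f 23 19 27
f 25 23 24
f 26 25 18
f 30 29 32
f 30 32 31
f 32 29 33
f 32 33 31
f 33 29 34
f 33 34 31
f 34 29 35
f 34 35 31
f 35 29 36
f 35 36 31
f 36 29 37
f 36 37 31
f 37 29 38
f 37 38 31
f 38 29 39
f 38 39 31
f 39 29 40
f 39 40 31
f 40 29 41
f 40 41 31
f 41 29 42
f 41 42 31
f 42 29 43
f 42 43 31
f 43 29 30
f 43 30 31
f 45 44 47
f 45 47 46
f 47 44 48
f 47 48 46
f 48 44 49
f 48 49 46
f 49 44 50
f 49 50 46
f 50 44 51
f 50 51 46
f 51 44 52
f 51 52 46
f 52 44 53
f 52 53 46
f 53 44 54
f 53 54 46
f 54 44 55
f 54 55 46
f 55 44 56
f 55 56 46
f 56 44 57
f 56 57 46
f 57 44 58
f 57 58 46
f 58 44 59
f 58 59 46
f 59 44 60
f 59 60 46
f 60 44 45
f 60 45 46



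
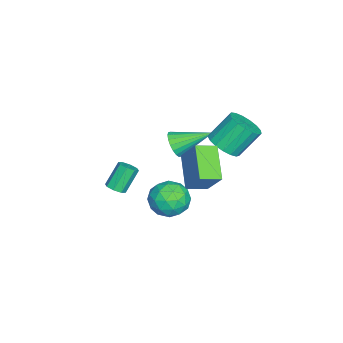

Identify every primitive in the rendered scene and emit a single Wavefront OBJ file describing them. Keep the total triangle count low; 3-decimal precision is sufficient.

v -0.289 2.352 1.569
v 0.27 3.096 1.294
v -0.332 4.051 2.657
v -0.891 3.308 2.931
v -0.129 3.167 1.068
v -0.731 4.123 2.43
v -0.565 3.052 0.956
v -1.166 4.008 2.319
v -0.937 2.776 0.985
v -1.539 3.732 2.347
v -1.161 2.404 1.147
v -1.763 3.359 2.51
v -1.185 2.019 1.406
v -1.787 2.975 2.769
v -1.004 1.711 1.702
v -1.606 2.667 3.065
v -0.659 1.549 1.968
v -1.261 2.505 3.331
v -0.23 1.572 2.142
v -0.832 2.528 3.505
v 0.187 1.773 2.185
v -0.415 2.729 3.547
v 0.494 2.107 2.086
v -0.108 3.063 3.449
v 0.622 2.497 1.869
v 0.02 3.453 3.232
v 0.541 2.854 1.583
v -0.061 3.81 2.946
v -1.938 -3.602 -4.14
v -1.529 -3.181 -4.074
v -2.273 -2.658 -2.794
v -2.682 -3.078 -2.86
v -1.875 -3.047 -4.33
v -2.62 -2.524 -3.051
v -2.258 -3.237 -4.475
v -3.003 -2.714 -3.196
v -2.454 -3.641 -4.424
v -3.198 -3.118 -3.144
v -2.347 -4.022 -4.206
v -3.091 -3.499 -2.926
v -2 -4.156 -3.949
v -2.745 -3.633 -2.67
v -1.617 -3.966 -3.804
v -2.362 -3.443 -2.525
v -1.422 -3.562 -3.856
v -2.166 -3.039 -2.576
v 2.236 1.153 -1.414
v 2.739 0.762 -0.487
v 1.341 -0.422 -1.593
v 1.844 -0.813 -0.666
v 1.083 0.012 -0.588
v 1.636 0.985 -0.477
v 2.444 -0.645 -1.603
v 2.997 0.328 -1.492
v 2.867 -0.349 -0.603
v 2.026 0.057 0.024
v 2.054 0.283 -2.104
v 1.213 0.689 -1.477
v 2.566 1.096 -0.935
v 1.514 -0.756 -1.145
v 1.067 -0.271 -1.1
v 1.363 -0.501 -0.555
v 1.917 1.227 -0.929
v 2.213 0.997 -0.384
v 1.24 0.556 -0.443
v 1.867 -0.657 -1.696
v 2.163 -0.887 -1.151
v 2.717 0.841 -1.525
v 3.013 0.611 -0.98
v 2.84 -0.216 -1.637
v 2.937 0.213 -0.458
v 2.411 -0.713 -0.563
v 2.764 -0.614 -1.114
v 3.089 -0.042 -1.049
v 2.442 0.451 -0.089
v 1.917 -0.475 -0.195
v 1.469 0.01 -0.149
v 1.794 0.583 -0.084
v 2.518 -0.202 -0.158
v 2.163 0.815 -1.885
v 1.638 -0.111 -1.991
v 2.286 -0.243 -1.996
v 2.611 0.33 -1.931
v 1.669 1.053 -1.517
v 1.143 0.127 -1.622
v 0.991 0.382 -1.031
v 1.316 0.954 -0.966
v 1.562 0.542 -1.922
v 0.253 0.352 0.851
v 1.014 1.218 2.349
v -0.301 1.321 0.573
v 0.459 2.186 2.071
v 1.841 0.934 -0.291
v 2.601 1.799 1.207
v 1.286 1.902 -0.569
v 2.047 2.768 0.929
v -2.799 -0.679 -0.783
v -2.533 -0.29 -1.466
v -3.201 1.219 0.143
v -2.894 -0.334 -1.532
v -3.236 -0.447 -1.449
v -3.491 -0.606 -1.234
v -3.609 -0.779 -0.93
v -3.567 -0.933 -0.597
v -3.372 -1.036 -0.301
v -3.064 -1.069 -0.1
v -2.703 -1.024 -0.034
v -2.361 -0.911 -0.117
v -2.106 -0.752 -0.331
v -1.988 -0.579 -0.635
v -2.03 -0.425 -0.969
v -2.225 -0.322 -1.265
f 2 1 5
f 2 5 3
f 3 5 6
f 3 6 4
f 5 1 7
f 5 7 6
f 6 7 8
f 6 8 4
f 7 1 9
f 7 9 8
f 8 9 10
f 8 10 4
f 9 1 11
f 9 11 10
f 10 11 12
f 10 12 4
f 11 1 13
f 11 13 12
f 12 13 14
f 12 14 4
f 13 1 15
f 13 15 14
f 14 15 16
f 14 16 4
f 15 1 17
f 15 17 16
f 16 17 18
f 16 18 4
f 17 1 19
f 17 19 18
f 18 19 20
f 18 20 4
f 19 1 21
f 19 21 20
f 20 21 22
f 20 22 4
f 21 1 23
f 21 23 22
f 22 23 24
f 22 24 4
f 23 1 25
f 23 25 24
f 24 25 26
f 24 26 4
f 25 1 27
f 25 27 26
f 26 27 28
f 26 28 4
f 27 1 2
f 27 2 28
f 28 2 3
f 28 3 4
f 30 29 33
f 30 33 31
f 31 33 34
f 31 34 32
f 33 29 35
f 33 35 34
f 34 35 36
f 34 36 32
f 35 29 37
f 35 37 36
f 36 37 38
f 36 38 32
f 37 29 39
f 37 39 38
f 38 39 40
f 38 40 32
f 39 29 41
f 39 41 40
f 40 41 42
f 40 42 32
f 41 29 43
f 41 43 42
f 42 43 44
f 42 44 32
f 43 29 45
f 43 45 44
f 44 45 46
f 44 46 32
f 45 29 30
f 45 30 46
f 46 30 31
f 46 31 32
f 47 84 63
f 84 58 87
f 63 87 52
f 84 87 63
f 47 63 59
f 63 52 64
f 59 64 48
f 63 64 59
f 47 59 68
f 59 48 69
f 68 69 54
f 59 69 68
f 47 68 80
f 68 54 83
f 80 83 57
f 68 83 80
f 47 80 84
f 80 57 88
f 84 88 58
f 80 88 84
f 48 64 75
f 64 52 78
f 75 78 56
f 64 78 75
f 52 87 65
f 87 58 86
f 65 86 51
f 87 86 65
f 58 88 85
f 88 57 81
f 85 81 49
f 88 81 85
f 57 83 82
f 83 54 70
f 82 70 53
f 83 70 82
f 54 69 74
f 69 48 71
f 74 71 55
f 69 71 74
f 50 76 62
f 76 56 77
f 62 77 51
f 76 77 62
f 50 62 60
f 62 51 61
f 60 61 49
f 62 61 60
f 50 60 67
f 60 49 66
f 67 66 53
f 60 66 67
f 50 67 72
f 67 53 73
f 72 73 55
f 67 73 72
f 50 72 76
f 72 55 79
f 76 79 56
f 72 79 76
f 51 77 65
f 77 56 78
f 65 78 52
f 77 78 65
f 49 61 85
f 61 51 86
f 85 86 58
f 61 86 85
f 53 66 82
f 66 49 81
f 82 81 57
f 66 81 82
f 55 73 74
f 73 53 70
f 74 70 54
f 73 70 74
f 56 79 75
f 79 55 71
f 75 71 48
f 79 71 75
f 90 92 89
f 93 90 89
f 89 92 91
f 91 93 89
f 90 96 92
f 94 90 93
f 94 96 90
f 92 96 91
f 95 93 91
f 91 96 95
f 95 94 93
f 96 94 95
f 98 97 100
f 98 100 99
f 100 97 101
f 100 101 99
f 101 97 102
f 101 102 99
f 102 97 103
f 102 103 99
f 103 97 104
f 103 104 99
f 104 97 105
f 104 105 99
f 105 97 106
f 105 106 99
f 106 97 107
f 106 107 99
f 107 97 108
f 107 108 99
f 108 97 109
f 108 109 99
f 109 97 110
f 109 110 99
f 110 97 111
f 110 111 99
f 111 97 112
f 111 112 99
f 112 97 98
f 112 98 99



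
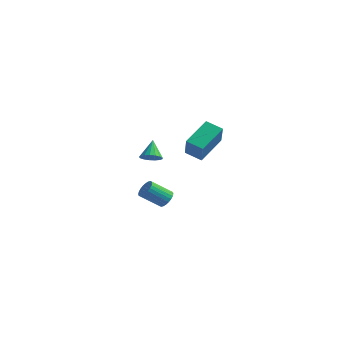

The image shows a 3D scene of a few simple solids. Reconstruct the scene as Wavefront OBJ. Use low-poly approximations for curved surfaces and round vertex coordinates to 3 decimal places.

v -2.673 1.073 -4.385
v -2.135 1.025 -3.955
v -3.03 0.059 -2.945
v -3.567 0.107 -3.375
v -2.261 1.243 -3.858
v -3.156 0.276 -2.848
v -2.449 1.435 -3.841
v -3.344 0.468 -2.831
v -2.671 1.571 -3.907
v -3.566 0.605 -2.897
v -2.894 1.632 -4.046
v -3.789 0.665 -3.036
v -3.083 1.608 -4.237
v -3.977 0.641 -3.226
v -3.209 1.502 -4.45
v -4.104 0.536 -3.439
v -3.254 1.332 -4.653
v -4.149 0.365 -3.643
v -3.21 1.121 -4.815
v -4.105 0.155 -3.805
v -3.084 0.904 -4.912
v -3.979 -0.063 -3.902
v -2.896 0.712 -4.929
v -3.791 -0.255 -3.919
v -2.674 0.575 -4.863
v -3.569 -0.391 -3.853
v -2.451 0.515 -4.724
v -3.346 -0.452 -3.714
v -2.263 0.539 -4.534
v -3.157 -0.428 -3.523
v -2.136 0.644 -4.321
v -3.031 -0.322 -3.31
v -2.091 0.815 -4.117
v -2.986 -0.152 -3.107
v 2.632 -3.915 2.666
v 3.305 -4.681 3.989
v 2.681 -2.122 3.68
v 3.354 -2.888 5.002
v 3.666 -3.712 2.258
v 4.339 -4.478 3.58
v 3.715 -1.919 3.271
v 4.388 -2.685 4.594
v -2.307 -0.875 -0.056
v -1.635 -0.838 0.2
v -2.773 -0.105 1.056
v -1.661 -0.561 -0.002
v -1.835 -0.355 -0.217
v -2.117 -0.269 -0.396
v -2.443 -0.321 -0.496
v -2.737 -0.5 -0.495
v -2.933 -0.765 -0.394
v -2.986 -1.055 -0.216
v -2.883 -1.304 -0
v -2.648 -1.454 0.202
v -2.335 -1.472 0.345
v -2.016 -1.353 0.397
v -1.763 -1.124 0.344
f 2 1 5
f 2 5 3
f 3 5 6
f 3 6 4
f 5 1 7
f 5 7 6
f 6 7 8
f 6 8 4
f 7 1 9
f 7 9 8
f 8 9 10
f 8 10 4
f 9 1 11
f 9 11 10
f 10 11 12
f 10 12 4
f 11 1 13
f 11 13 12
f 12 13 14
f 12 14 4
f 13 1 15
f 13 15 14
f 14 15 16
f 14 16 4
f 15 1 17
f 15 17 16
f 16 17 18
f 16 18 4
f 17 1 19
f 17 19 18
f 18 19 20
f 18 20 4
f 19 1 21
f 19 21 20
f 20 21 22
f 20 22 4
f 21 1 23
f 21 23 22
f 22 23 24
f 22 24 4
f 23 1 25
f 23 25 24
f 24 25 26
f 24 26 4
f 25 1 27
f 25 27 26
f 26 27 28
f 26 28 4
f 27 1 29
f 27 29 28
f 28 29 30
f 28 30 4
f 29 1 31
f 29 31 30
f 30 31 32
f 30 32 4
f 31 1 33
f 31 33 32
f 32 33 34
f 32 34 4
f 33 1 2
f 33 2 34
f 34 2 3
f 34 3 4
f 36 38 35
f 39 36 35
f 35 38 37
f 37 39 35
f 36 42 38
f 40 36 39
f 40 42 36
f 38 42 37
f 41 39 37
f 37 42 41
f 41 40 39
f 42 40 41
f 44 43 46
f 44 46 45
f 46 43 47
f 46 47 45
f 47 43 48
f 47 48 45
f 48 43 49
f 48 49 45
f 49 43 50
f 49 50 45
f 50 43 51
f 50 51 45
f 51 43 52
f 51 52 45
f 52 43 53
f 52 53 45
f 53 43 54
f 53 54 45
f 54 43 55
f 54 55 45
f 55 43 56
f 55 56 45
f 56 43 57
f 56 57 45
f 57 43 44
f 57 44 45



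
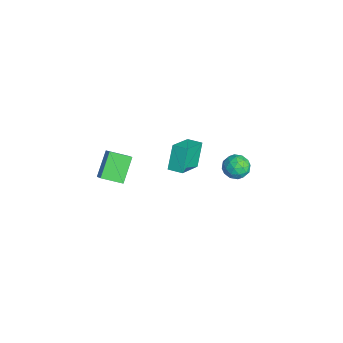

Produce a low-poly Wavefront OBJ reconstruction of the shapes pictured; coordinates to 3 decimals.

v -0.406 -5.005 0.271
v -1.5 -4.21 1.428
v -0.045 -3.799 -0.217
v -1.139 -3.004 0.941
v 0.359 -4.956 0.959
v -0.735 -4.161 2.117
v 0.72 -3.75 0.472
v -0.374 -2.955 1.629
v -2.994 4.266 -3.474
v -2.178 4.481 -3.801
v -2.442 3.039 -2.899
v -1.626 3.254 -3.226
v -1.986 3.74 -2.554
v -2.328 4.498 -2.909
v -2.292 3.022 -3.791
v -2.634 3.78 -4.146
v -1.745 3.712 -3.996
v -1.555 4.155 -3.231
v -3.065 3.365 -3.469
v -2.875 3.808 -2.704
v -2.635 4.481 -3.688
v -1.985 3.039 -3.012
v -2.197 3.325 -2.617
v -1.718 3.451 -2.809
v -2.722 4.491 -3.164
v -2.243 4.617 -3.356
v -2.13 4.182 -2.623
v -2.377 2.903 -3.344
v -1.898 3.029 -3.536
v -2.902 4.069 -3.891
v -2.423 4.195 -4.083
v -2.49 3.338 -4.077
v -1.9 4.155 -3.995
v -1.576 3.434 -3.657
v -1.967 3.298 -3.989
v -2.168 3.743 -4.198
v -1.789 4.416 -3.545
v -1.464 3.695 -3.207
v -1.676 3.981 -2.812
v -1.877 4.426 -3.021
v -1.534 3.964 -3.66
v -3.156 3.825 -3.493
v -2.831 3.104 -3.155
v -2.743 3.094 -3.679
v -2.944 3.539 -3.888
v -3.044 4.086 -3.043
v -2.72 3.365 -2.705
v -2.452 3.777 -2.502
v -2.653 4.222 -2.711
v -3.086 3.556 -3.04
v -2.077 0.722 0.535
v -0.757 -0.516 1.677
v -1.478 1.429 0.609
v -0.157 0.191 1.751
v -1.323 0.229 -0.871
v -0.002 -1.009 0.271
v -0.723 0.936 -0.797
v 0.597 -0.302 0.345
f 2 4 1
f 5 2 1
f 1 4 3
f 3 5 1
f 2 8 4
f 6 2 5
f 6 8 2
f 4 8 3
f 7 5 3
f 3 8 7
f 7 6 5
f 8 6 7
f 9 46 25
f 46 20 49
f 25 49 14
f 46 49 25
f 9 25 21
f 25 14 26
f 21 26 10
f 25 26 21
f 9 21 30
f 21 10 31
f 30 31 16
f 21 31 30
f 9 30 42
f 30 16 45
f 42 45 19
f 30 45 42
f 9 42 46
f 42 19 50
f 46 50 20
f 42 50 46
f 10 26 37
f 26 14 40
f 37 40 18
f 26 40 37
f 14 49 27
f 49 20 48
f 27 48 13
f 49 48 27
f 20 50 47
f 50 19 43
f 47 43 11
f 50 43 47
f 19 45 44
f 45 16 32
f 44 32 15
f 45 32 44
f 16 31 36
f 31 10 33
f 36 33 17
f 31 33 36
f 12 38 24
f 38 18 39
f 24 39 13
f 38 39 24
f 12 24 22
f 24 13 23
f 22 23 11
f 24 23 22
f 12 22 29
f 22 11 28
f 29 28 15
f 22 28 29
f 12 29 34
f 29 15 35
f 34 35 17
f 29 35 34
f 12 34 38
f 34 17 41
f 38 41 18
f 34 41 38
f 13 39 27
f 39 18 40
f 27 40 14
f 39 40 27
f 11 23 47
f 23 13 48
f 47 48 20
f 23 48 47
f 15 28 44
f 28 11 43
f 44 43 19
f 28 43 44
f 17 35 36
f 35 15 32
f 36 32 16
f 35 32 36
f 18 41 37
f 41 17 33
f 37 33 10
f 41 33 37
f 52 54 51
f 55 52 51
f 51 54 53
f 53 55 51
f 52 58 54
f 56 52 55
f 56 58 52
f 54 58 53
f 57 55 53
f 53 58 57
f 57 56 55
f 58 56 57



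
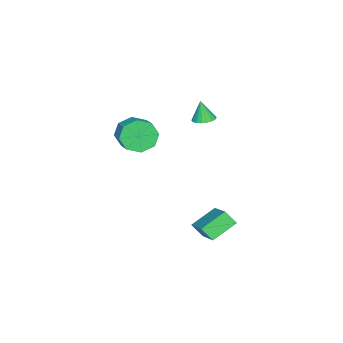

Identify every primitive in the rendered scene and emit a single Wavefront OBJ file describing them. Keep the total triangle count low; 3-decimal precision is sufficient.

v 2.781 2.464 -3.954
v 2.825 1.838 -3.267
v 1.62 3.239 -3.173
v 1.664 2.614 -2.486
v 4.256 3.666 -2.954
v 4.3 3.041 -2.267
v 3.095 4.442 -2.173
v 3.139 3.816 -1.486
v -1.121 -3.326 0.013
v -0.43 -3.728 -0.699
v 0.691 -2.856 -0.105
v 0.001 -2.454 0.607
v -0.808 -3.055 -0.974
v 0.313 -2.183 -0.379
v -1.369 -2.541 -0.671
v -0.248 -1.669 -0.076
v -1.784 -2.487 0.033
v -0.663 -1.615 0.627
v -1.811 -2.924 0.725
v -0.69 -2.052 1.319
v -1.433 -3.597 0.999
v -0.312 -2.725 1.594
v -0.872 -4.111 0.696
v 0.249 -3.239 1.291
v -0.457 -4.165 -0.007
v 0.664 -3.293 0.587
v -1.627 0.511 1.807
v -1.09 0.13 1.762
v -1.693 0.269 3.053
v -0.977 0.395 1.819
v -0.994 0.683 1.874
v -1.135 0.937 1.916
v -1.374 1.106 1.936
v -1.663 1.158 1.931
v -1.945 1.081 1.901
v -2.164 0.892 1.853
v -2.277 0.626 1.796
v -2.261 0.338 1.741
v -2.119 0.084 1.699
v -1.88 -0.085 1.679
v -1.591 -0.137 1.684
v -1.309 -0.06 1.714
f 2 4 1
f 5 2 1
f 1 4 3
f 3 5 1
f 2 8 4
f 6 2 5
f 6 8 2
f 4 8 3
f 7 5 3
f 3 8 7
f 7 6 5
f 8 6 7
f 10 9 13
f 10 13 11
f 11 13 14
f 11 14 12
f 13 9 15
f 13 15 14
f 14 15 16
f 14 16 12
f 15 9 17
f 15 17 16
f 16 17 18
f 16 18 12
f 17 9 19
f 17 19 18
f 18 19 20
f 18 20 12
f 19 9 21
f 19 21 20
f 20 21 22
f 20 22 12
f 21 9 23
f 21 23 22
f 22 23 24
f 22 24 12
f 23 9 25
f 23 25 24
f 24 25 26
f 24 26 12
f 25 9 10
f 25 10 26
f 26 10 11
f 26 11 12
f 28 27 30
f 28 30 29
f 30 27 31
f 30 31 29
f 31 27 32
f 31 32 29
f 32 27 33
f 32 33 29
f 33 27 34
f 33 34 29
f 34 27 35
f 34 35 29
f 35 27 36
f 35 36 29
f 36 27 37
f 36 37 29
f 37 27 38
f 37 38 29
f 38 27 39
f 38 39 29
f 39 27 40
f 39 40 29
f 40 27 41
f 40 41 29
f 41 27 42
f 41 42 29
f 42 27 28
f 42 28 29



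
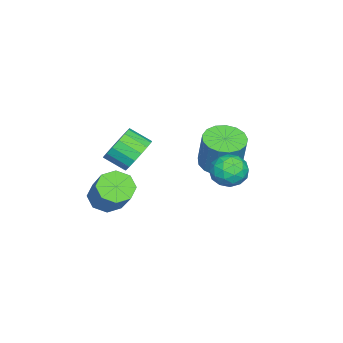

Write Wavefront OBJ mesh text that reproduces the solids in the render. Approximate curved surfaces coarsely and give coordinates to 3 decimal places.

v 0.069 2.133 3.852
v 0.517 1.604 3.523
v -0.937 1.476 3.537
v -0.489 0.947 3.208
v -0.489 1.029 3.971
v 0.133 1.435 4.166
v -0.553 1.645 2.894
v 0.069 2.051 3.089
v 0.133 1.302 2.931
v 0.172 0.922 3.597
v -0.592 2.158 3.463
v -0.553 1.778 4.129
v 0.381 1.926 3.715
v -0.801 1.154 3.345
v -0.801 1.203 3.793
v -0.538 0.892 3.6
v 0.155 1.827 4.093
v 0.419 1.516 3.9
v -0.173 1.178 4.163
v -0.839 1.564 3.16
v -0.575 1.253 2.967
v 0.118 2.188 3.46
v 0.381 1.877 3.267
v -0.247 1.902 2.897
v 0.419 1.438 3.174
v -0.172 1.052 2.989
v -0.21 1.462 2.804
v 0.156 1.7 2.919
v 0.442 1.214 3.565
v -0.149 0.828 3.38
v -0.149 0.876 3.828
v 0.216 1.115 3.943
v 0.216 1.037 3.217
v -0.271 2.252 3.68
v -0.862 1.866 3.495
v -0.636 1.965 3.117
v -0.271 2.204 3.232
v -0.248 2.028 4.071
v -0.839 1.642 3.886
v -0.576 1.38 4.141
v -0.21 1.618 4.256
v -0.636 2.043 3.843
v -3.456 0.191 1.828
v -2.623 0.202 1.615
v -2.231 0.501 3.158
v -3.064 0.489 3.372
v -2.742 0.594 1.569
v -2.35 0.892 3.112
v -3.024 0.893 1.583
v -2.633 1.192 3.126
v -3.406 1.031 1.653
v -3.014 1.33 3.196
v -3.798 0.977 1.763
v -3.407 1.275 3.306
v -4.113 0.742 1.888
v -3.721 1.041 3.432
v -4.277 0.382 2
v -3.885 0.68 3.543
v -4.252 -0.023 2.072
v -3.861 0.276 3.615
v -4.046 -0.379 2.088
v -3.654 -0.08 3.632
v -3.704 -0.604 2.045
v -3.312 -0.305 3.588
v -3.305 -0.647 1.952
v -2.914 -0.348 3.496
v -2.941 -0.498 1.831
v -2.549 -0.2 3.374
v -2.695 -0.192 1.709
v -2.303 0.107 3.253
v -2.067 -2.567 2.398
v -1.264 -2.412 2.631
v -1.25 -3.298 3.174
v -2.053 -3.453 2.942
v -1.486 -2.236 2.923
v -1.472 -3.122 3.467
v -1.841 -2.136 3.095
v -1.827 -3.022 3.639
v -2.247 -2.134 3.107
v -2.234 -3.021 3.651
v -2.613 -2.232 2.957
v -2.599 -3.119 3.501
v -2.853 -2.407 2.679
v -2.839 -3.293 3.223
v -2.913 -2.618 2.337
v -2.899 -3.504 2.88
v -2.78 -2.817 2.008
v -2.766 -3.704 2.552
v -2.483 -2.959 1.769
v -2.469 -3.846 2.313
v -2.09 -3.011 1.674
v -2.077 -3.898 2.218
v -1.693 -2.962 1.745
v -1.679 -3.848 2.289
v -1.381 -2.822 1.965
v -1.367 -3.708 2.509
v -1.226 -2.623 2.285
v -1.212 -3.509 2.829
v 0.177 -2.984 1.444
v 0.698 -2.783 0.945
v 1.585 -2.075 2.156
v 1.063 -2.276 2.656
v 0.291 -2.383 1.01
v 1.178 -1.676 2.221
v -0.183 -2.336 1.329
v 0.704 -1.628 2.541
v -0.447 -2.668 1.716
v 0.44 -1.96 2.928
v -0.345 -3.185 1.944
v 0.542 -2.477 3.155
v 0.062 -3.584 1.879
v 0.949 -2.877 3.09
v 0.536 -3.632 1.559
v 1.423 -2.924 2.771
v 0.8 -3.3 1.172
v 1.687 -2.592 2.384
f 1 38 17
f 38 12 41
f 17 41 6
f 38 41 17
f 1 17 13
f 17 6 18
f 13 18 2
f 17 18 13
f 1 13 22
f 13 2 23
f 22 23 8
f 13 23 22
f 1 22 34
f 22 8 37
f 34 37 11
f 22 37 34
f 1 34 38
f 34 11 42
f 38 42 12
f 34 42 38
f 2 18 29
f 18 6 32
f 29 32 10
f 18 32 29
f 6 41 19
f 41 12 40
f 19 40 5
f 41 40 19
f 12 42 39
f 42 11 35
f 39 35 3
f 42 35 39
f 11 37 36
f 37 8 24
f 36 24 7
f 37 24 36
f 8 23 28
f 23 2 25
f 28 25 9
f 23 25 28
f 4 30 16
f 30 10 31
f 16 31 5
f 30 31 16
f 4 16 14
f 16 5 15
f 14 15 3
f 16 15 14
f 4 14 21
f 14 3 20
f 21 20 7
f 14 20 21
f 4 21 26
f 21 7 27
f 26 27 9
f 21 27 26
f 4 26 30
f 26 9 33
f 30 33 10
f 26 33 30
f 5 31 19
f 31 10 32
f 19 32 6
f 31 32 19
f 3 15 39
f 15 5 40
f 39 40 12
f 15 40 39
f 7 20 36
f 20 3 35
f 36 35 11
f 20 35 36
f 9 27 28
f 27 7 24
f 28 24 8
f 27 24 28
f 10 33 29
f 33 9 25
f 29 25 2
f 33 25 29
f 44 43 47
f 44 47 45
f 45 47 48
f 45 48 46
f 47 43 49
f 47 49 48
f 48 49 50
f 48 50 46
f 49 43 51
f 49 51 50
f 50 51 52
f 50 52 46
f 51 43 53
f 51 53 52
f 52 53 54
f 52 54 46
f 53 43 55
f 53 55 54
f 54 55 56
f 54 56 46
f 55 43 57
f 55 57 56
f 56 57 58
f 56 58 46
f 57 43 59
f 57 59 58
f 58 59 60
f 58 60 46
f 59 43 61
f 59 61 60
f 60 61 62
f 60 62 46
f 61 43 63
f 61 63 62
f 62 63 64
f 62 64 46
f 63 43 65
f 63 65 64
f 64 65 66
f 64 66 46
f 65 43 67
f 65 67 66
f 66 67 68
f 66 68 46
f 67 43 69
f 67 69 68
f 68 69 70
f 68 70 46
f 69 43 44
f 69 44 70
f 70 44 45
f 70 45 46
f 72 71 75
f 72 75 73
f 73 75 76
f 73 76 74
f 75 71 77
f 75 77 76
f 76 77 78
f 76 78 74
f 77 71 79
f 77 79 78
f 78 79 80
f 78 80 74
f 79 71 81
f 79 81 80
f 80 81 82
f 80 82 74
f 81 71 83
f 81 83 82
f 82 83 84
f 82 84 74
f 83 71 85
f 83 85 84
f 84 85 86
f 84 86 74
f 85 71 87
f 85 87 86
f 86 87 88
f 86 88 74
f 87 71 89
f 87 89 88
f 88 89 90
f 88 90 74
f 89 71 91
f 89 91 90
f 90 91 92
f 90 92 74
f 91 71 93
f 91 93 92
f 92 93 94
f 92 94 74
f 93 71 95
f 93 95 94
f 94 95 96
f 94 96 74
f 95 71 97
f 95 97 96
f 96 97 98
f 96 98 74
f 97 71 72
f 97 72 98
f 98 72 73
f 98 73 74
f 100 99 103
f 100 103 101
f 101 103 104
f 101 104 102
f 103 99 105
f 103 105 104
f 104 105 106
f 104 106 102
f 105 99 107
f 105 107 106
f 106 107 108
f 106 108 102
f 107 99 109
f 107 109 108
f 108 109 110
f 108 110 102
f 109 99 111
f 109 111 110
f 110 111 112
f 110 112 102
f 111 99 113
f 111 113 112
f 112 113 114
f 112 114 102
f 113 99 115
f 113 115 114
f 114 115 116
f 114 116 102
f 115 99 100
f 115 100 116
f 116 100 101
f 116 101 102



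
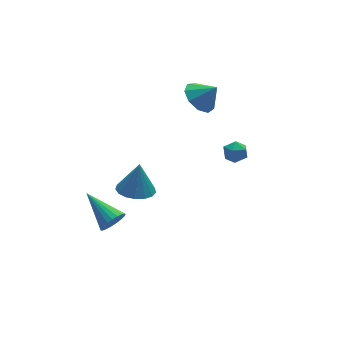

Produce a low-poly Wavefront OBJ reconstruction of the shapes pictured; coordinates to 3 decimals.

v -2.723 1.584 -3.844
v -2.414 1.972 -4.407
v -3.377 3.396 -2.956
v -2.702 1.92 -4.514
v -2.994 1.811 -4.505
v -3.239 1.662 -4.382
v -3.395 1.5 -4.166
v -3.435 1.353 -3.894
v -3.351 1.245 -3.614
v -3.159 1.196 -3.373
v -2.892 1.215 -3.213
v -2.596 1.297 -3.163
v -2.321 1.429 -3.23
v -2.116 1.588 -3.403
v -2.016 1.746 -3.653
v -2.039 1.876 -3.935
v -2.179 1.956 -4.202
v -2.318 -0.412 0.401
v -1.824 -1.211 0.436
v -2.002 -0.148 1.979
v -1.519 -0.901 0.323
v -1.396 -0.478 0.228
v -1.485 -0.041 0.173
v -1.764 0.312 0.17
v -2.17 0.499 0.22
v -2.61 0.477 0.311
v -2.983 0.252 0.424
v -3.204 -0.125 0.531
v -3.221 -0.568 0.608
v -3.032 -0.975 0.638
v -2.679 -1.253 0.614
v -2.243 -1.338 0.541
v 3.849 2.427 -0.86
v 4.071 2.078 -1.417
v 3.409 1.482 -0.443
v 3.631 1.133 -1
v 4.088 1.378 -0.539
v 4.36 1.962 -0.796
v 3.12 1.598 -1.064
v 3.392 2.182 -1.321
v 3.621 1.566 -1.543
v 4.219 1.43 -1.219
v 3.261 2.13 -0.641
v 3.859 1.994 -0.317
v 2.454 3.208 2.548
v 3.25 3.376 2.002
v 3.166 2.772 3.452
v 3.109 3.916 2.374
v 2.661 4.124 2.827
v 2.117 3.904 3.15
v 1.73 3.358 3.191
v 1.682 2.742 2.932
v 1.995 2.344 2.493
v 2.523 2.35 2.08
v 3.019 2.758 1.886
f 2 1 4
f 2 4 3
f 4 1 5
f 4 5 3
f 5 1 6
f 5 6 3
f 6 1 7
f 6 7 3
f 7 1 8
f 7 8 3
f 8 1 9
f 8 9 3
f 9 1 10
f 9 10 3
f 10 1 11
f 10 11 3
f 11 1 12
f 11 12 3
f 12 1 13
f 12 13 3
f 13 1 14
f 13 14 3
f 14 1 15
f 14 15 3
f 15 1 16
f 15 16 3
f 16 1 17
f 16 17 3
f 17 1 2
f 17 2 3
f 19 18 21
f 19 21 20
f 21 18 22
f 21 22 20
f 22 18 23
f 22 23 20
f 23 18 24
f 23 24 20
f 24 18 25
f 24 25 20
f 25 18 26
f 25 26 20
f 26 18 27
f 26 27 20
f 27 18 28
f 27 28 20
f 28 18 29
f 28 29 20
f 29 18 30
f 29 30 20
f 30 18 31
f 30 31 20
f 31 18 32
f 31 32 20
f 32 18 19
f 32 19 20
f 33 44 38
f 33 38 34
f 33 34 40
f 33 40 43
f 33 43 44
f 34 38 42
f 38 44 37
f 44 43 35
f 43 40 39
f 40 34 41
f 36 42 37
f 36 37 35
f 36 35 39
f 36 39 41
f 36 41 42
f 37 42 38
f 35 37 44
f 39 35 43
f 41 39 40
f 42 41 34
f 46 45 48
f 46 48 47
f 48 45 49
f 48 49 47
f 49 45 50
f 49 50 47
f 50 45 51
f 50 51 47
f 51 45 52
f 51 52 47
f 52 45 53
f 52 53 47
f 53 45 54
f 53 54 47
f 54 45 55
f 54 55 47
f 55 45 46
f 55 46 47



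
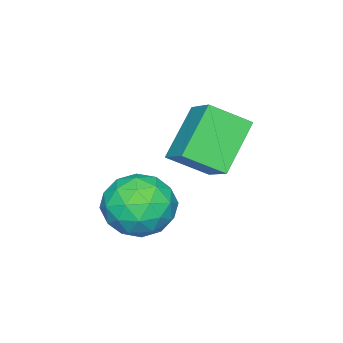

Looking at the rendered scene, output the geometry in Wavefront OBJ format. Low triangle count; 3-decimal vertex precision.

v -1.098 -3.401 -0.334
v -2.604 -3.462 1.07
v -1.869 -2.349 -1.115
v -3.375 -2.411 0.289
v -0.445 -2.369 0.411
v -1.951 -2.431 1.815
v -1.216 -1.318 -0.37
v -2.722 -1.379 1.034
v -1.238 -3.701 -1.981
v -0.658 -2.885 -1.284
v 0.498 -4.375 -2.636
v 1.078 -3.559 -1.939
v 0.483 -4.49 -1.421
v -0.59 -4.073 -1.017
v 0.43 -3.187 -2.903
v -0.643 -2.77 -2.499
v 0.373 -2.567 -1.854
v 0.405 -3.372 -0.938
v -0.565 -3.888 -2.982
v -0.533 -4.693 -2.066
v -1.1 -3.234 -1.575
v 0.94 -4.026 -2.345
v 0.59 -4.573 -2.041
v 0.931 -4.094 -1.631
v -1.06 -3.932 -1.418
v -0.719 -3.452 -1.009
v -0.049 -4.396 -1.089
v 0.559 -3.808 -2.911
v 0.9 -3.328 -2.502
v -1.091 -3.166 -2.289
v -0.75 -2.687 -1.879
v -0.111 -2.864 -2.831
v -0.153 -2.567 -1.501
v 0.867 -2.964 -1.885
v 0.486 -2.745 -2.452
v -0.145 -2.5 -2.214
v -0.134 -3.041 -0.962
v 0.886 -3.437 -1.347
v 0.536 -3.984 -1.043
v -0.094 -3.739 -0.805
v 0.472 -2.854 -1.297
v -1.046 -3.823 -2.573
v -0.026 -4.219 -2.958
v -0.066 -3.521 -3.115
v -0.696 -3.276 -2.877
v -1.027 -4.296 -2.035
v -0.007 -4.693 -2.419
v -0.015 -4.76 -1.706
v -0.646 -4.515 -1.468
v -0.632 -4.406 -2.623
f 2 4 1
f 5 2 1
f 1 4 3
f 3 5 1
f 2 8 4
f 6 2 5
f 6 8 2
f 4 8 3
f 7 5 3
f 3 8 7
f 7 6 5
f 8 6 7
f 9 46 25
f 46 20 49
f 25 49 14
f 46 49 25
f 9 25 21
f 25 14 26
f 21 26 10
f 25 26 21
f 9 21 30
f 21 10 31
f 30 31 16
f 21 31 30
f 9 30 42
f 30 16 45
f 42 45 19
f 30 45 42
f 9 42 46
f 42 19 50
f 46 50 20
f 42 50 46
f 10 26 37
f 26 14 40
f 37 40 18
f 26 40 37
f 14 49 27
f 49 20 48
f 27 48 13
f 49 48 27
f 20 50 47
f 50 19 43
f 47 43 11
f 50 43 47
f 19 45 44
f 45 16 32
f 44 32 15
f 45 32 44
f 16 31 36
f 31 10 33
f 36 33 17
f 31 33 36
f 12 38 24
f 38 18 39
f 24 39 13
f 38 39 24
f 12 24 22
f 24 13 23
f 22 23 11
f 24 23 22
f 12 22 29
f 22 11 28
f 29 28 15
f 22 28 29
f 12 29 34
f 29 15 35
f 34 35 17
f 29 35 34
f 12 34 38
f 34 17 41
f 38 41 18
f 34 41 38
f 13 39 27
f 39 18 40
f 27 40 14
f 39 40 27
f 11 23 47
f 23 13 48
f 47 48 20
f 23 48 47
f 15 28 44
f 28 11 43
f 44 43 19
f 28 43 44
f 17 35 36
f 35 15 32
f 36 32 16
f 35 32 36
f 18 41 37
f 41 17 33
f 37 33 10
f 41 33 37



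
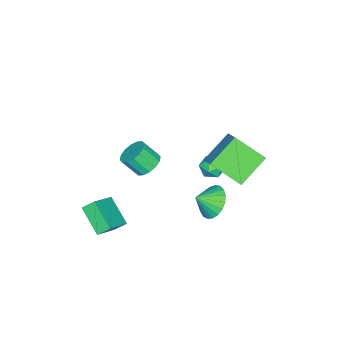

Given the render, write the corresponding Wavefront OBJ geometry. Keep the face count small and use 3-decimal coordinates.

v 1.34 -2.174 -2.806
v 1.026 -1.576 -2.257
v 2.077 -0.832 -3.844
v 1.763 -0.235 -3.295
v 2.917 -2.265 -1.805
v 2.603 -1.668 -1.256
v 3.654 -0.924 -2.843
v 3.34 -0.326 -2.294
v 0.429 4.132 -0.443
v 0.98 4.976 -0.148
v 1.091 3.468 0.223
v 0.664 4.964 0.154
v 0.307 4.808 0.352
v -0.028 4.535 0.412
v -0.284 4.192 0.325
v -0.417 3.839 0.105
v -0.404 3.537 -0.21
v -0.246 3.337 -0.565
v 0.028 3.276 -0.899
v 0.371 3.362 -1.154
v 0.725 3.581 -1.286
v 1.027 3.896 -1.273
v 1.226 4.251 -1.116
v 1.287 4.586 -0.843
v 1.2 4.843 -0.5
v -2.702 2.014 -0.573
v -4.329 2.626 0.623
v -2.964 3.721 -1.803
v -4.592 4.333 -0.607
v -1.528 2.987 0.527
v -3.156 3.599 1.723
v -1.791 4.694 -0.703
v -3.418 5.306 0.493
v -4.208 2.573 -2.369
v -3.679 2.607 -1.771
v -3.901 1.333 -2.569
v -3.372 1.367 -1.971
v -4.154 1.405 -1.815
v -4.344 2.172 -1.691
v -3.236 1.768 -2.649
v -3.426 2.535 -2.525
v -3.078 2.11 -1.944
v -3.646 1.886 -1.429
v -3.934 2.054 -2.911
v -4.502 1.83 -2.396
v 2.59 1.567 3.457
v 3.242 2.011 3.64
v 3.503 1.238 4.586
v 2.85 0.793 4.403
v 2.929 2.179 3.863
v 3.19 1.406 4.81
v 2.526 2.183 3.978
v 2.787 1.41 4.925
v 2.14 2.022 3.953
v 2.401 1.249 4.9
v 1.874 1.739 3.795
v 2.135 0.966 4.742
v 1.8 1.41 3.546
v 2.061 0.637 4.493
v 1.937 1.122 3.274
v 2.198 0.349 4.22
v 2.25 0.954 3.05
v 2.511 0.181 3.997
v 2.653 0.95 2.935
v 2.914 0.177 3.882
v 3.039 1.111 2.96
v 3.3 0.338 3.907
v 3.305 1.394 3.118
v 3.566 0.621 4.065
v 3.379 1.723 3.367
v 3.64 0.95 4.314
f 2 4 1
f 5 2 1
f 1 4 3
f 3 5 1
f 2 8 4
f 6 2 5
f 6 8 2
f 4 8 3
f 7 5 3
f 3 8 7
f 7 6 5
f 8 6 7
f 10 9 12
f 10 12 11
f 12 9 13
f 12 13 11
f 13 9 14
f 13 14 11
f 14 9 15
f 14 15 11
f 15 9 16
f 15 16 11
f 16 9 17
f 16 17 11
f 17 9 18
f 17 18 11
f 18 9 19
f 18 19 11
f 19 9 20
f 19 20 11
f 20 9 21
f 20 21 11
f 21 9 22
f 21 22 11
f 22 9 23
f 22 23 11
f 23 9 24
f 23 24 11
f 24 9 25
f 24 25 11
f 25 9 10
f 25 10 11
f 27 29 26
f 30 27 26
f 26 29 28
f 28 30 26
f 27 33 29
f 31 27 30
f 31 33 27
f 29 33 28
f 32 30 28
f 28 33 32
f 32 31 30
f 33 31 32
f 34 45 39
f 34 39 35
f 34 35 41
f 34 41 44
f 34 44 45
f 35 39 43
f 39 45 38
f 45 44 36
f 44 41 40
f 41 35 42
f 37 43 38
f 37 38 36
f 37 36 40
f 37 40 42
f 37 42 43
f 38 43 39
f 36 38 45
f 40 36 44
f 42 40 41
f 43 42 35
f 47 46 50
f 47 50 48
f 48 50 51
f 48 51 49
f 50 46 52
f 50 52 51
f 51 52 53
f 51 53 49
f 52 46 54
f 52 54 53
f 53 54 55
f 53 55 49
f 54 46 56
f 54 56 55
f 55 56 57
f 55 57 49
f 56 46 58
f 56 58 57
f 57 58 59
f 57 59 49
f 58 46 60
f 58 60 59
f 59 60 61
f 59 61 49
f 60 46 62
f 60 62 61
f 61 62 63
f 61 63 49
f 62 46 64
f 62 64 63
f 63 64 65
f 63 65 49
f 64 46 66
f 64 66 65
f 65 66 67
f 65 67 49
f 66 46 68
f 66 68 67
f 67 68 69
f 67 69 49
f 68 46 70
f 68 70 69
f 69 70 71
f 69 71 49
f 70 46 47
f 70 47 71
f 71 47 48
f 71 48 49

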